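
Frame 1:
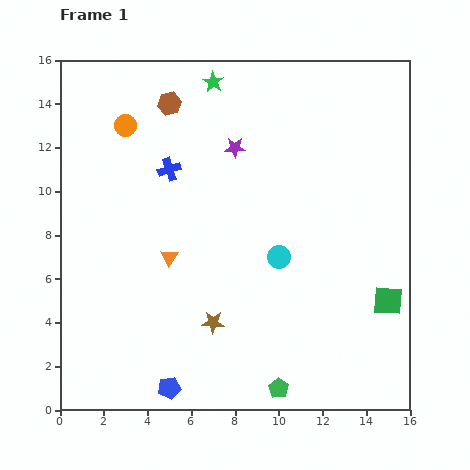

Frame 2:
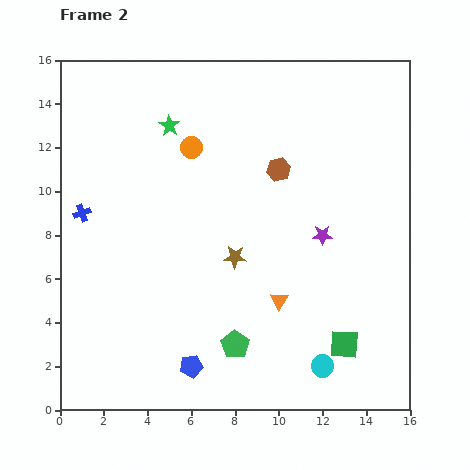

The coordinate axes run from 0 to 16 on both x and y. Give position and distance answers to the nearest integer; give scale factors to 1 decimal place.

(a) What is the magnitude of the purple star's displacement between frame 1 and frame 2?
6

The purple star moved from (8, 12) to (12, 8), a distance of √(4² + 4²) ≈ 6.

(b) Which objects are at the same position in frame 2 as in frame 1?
none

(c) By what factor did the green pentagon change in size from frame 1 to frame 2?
1.4×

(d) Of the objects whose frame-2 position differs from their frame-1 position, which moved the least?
the blue pentagon

(moved 1)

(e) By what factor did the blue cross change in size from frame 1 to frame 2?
0.7×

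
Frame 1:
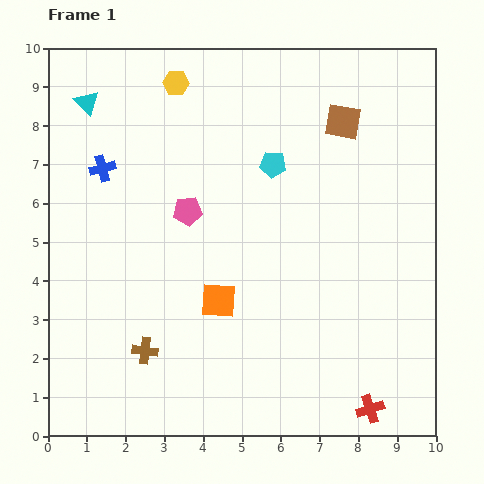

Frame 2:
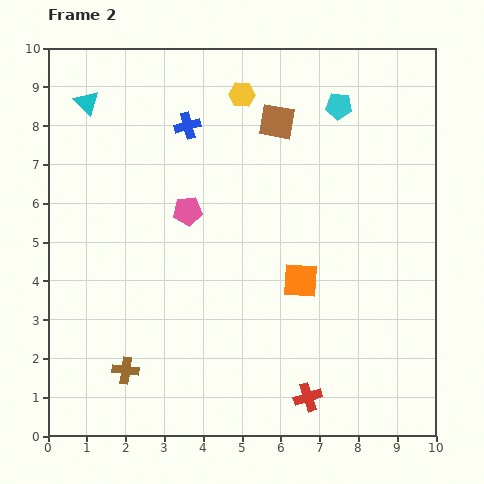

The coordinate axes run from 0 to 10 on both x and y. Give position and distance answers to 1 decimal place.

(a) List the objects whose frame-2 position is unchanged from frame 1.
the cyan triangle, the pink pentagon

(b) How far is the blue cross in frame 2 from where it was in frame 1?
2.5

The blue cross moved from (1.4, 6.9) to (3.6, 8.0), a distance of √(2.2² + 1.1²) ≈ 2.5.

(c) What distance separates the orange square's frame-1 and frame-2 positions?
2.2

The orange square moved from (4.4, 3.5) to (6.5, 4.0), a distance of √(2.1² + 0.5²) ≈ 2.2.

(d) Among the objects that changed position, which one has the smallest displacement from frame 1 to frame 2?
the brown cross

(moved 0.7)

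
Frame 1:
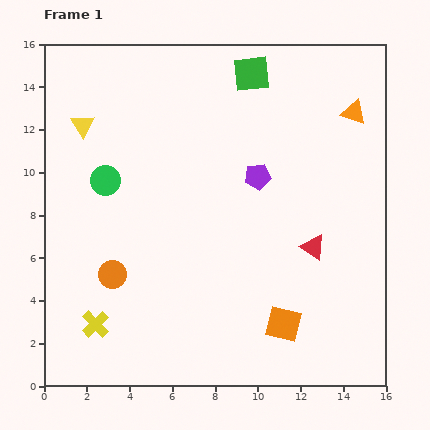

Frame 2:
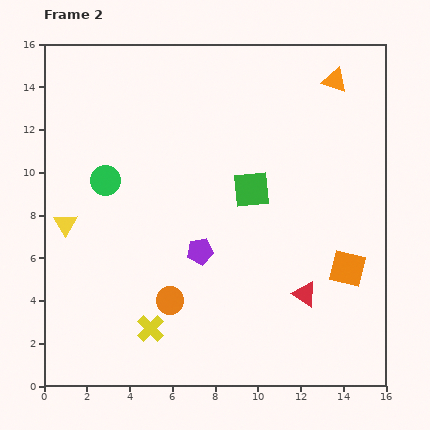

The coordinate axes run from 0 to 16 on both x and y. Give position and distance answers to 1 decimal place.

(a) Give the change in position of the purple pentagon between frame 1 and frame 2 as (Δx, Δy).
(-2.7, -3.5)

The purple pentagon was at (10.0, 9.8) in frame 1 and (7.3, 6.3) in frame 2.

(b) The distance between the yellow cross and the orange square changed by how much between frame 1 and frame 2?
+0.8

Distance in frame 1: 8.8. Distance in frame 2: 9.6.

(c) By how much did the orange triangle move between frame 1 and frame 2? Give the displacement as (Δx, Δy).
(-0.9, 1.5)

The orange triangle was at (14.5, 12.8) in frame 1 and (13.6, 14.3) in frame 2.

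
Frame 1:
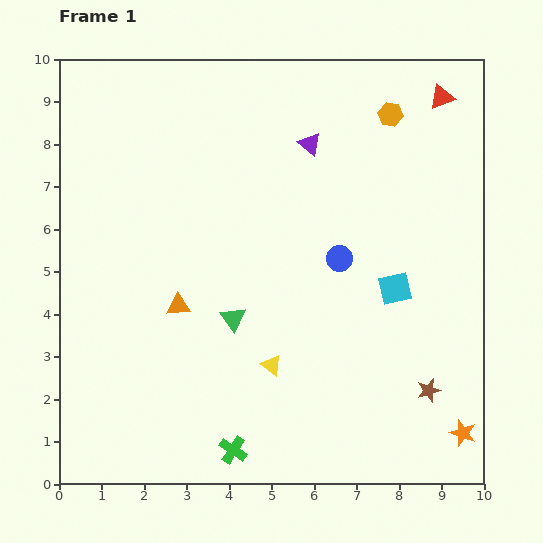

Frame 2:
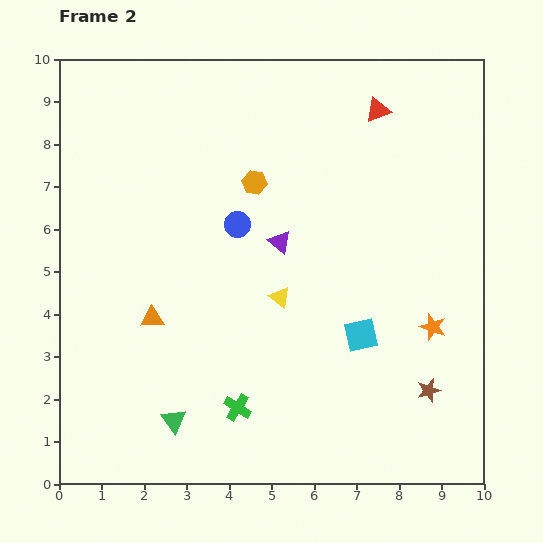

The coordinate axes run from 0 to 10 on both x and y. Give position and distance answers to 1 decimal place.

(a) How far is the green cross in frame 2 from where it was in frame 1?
1.0

The green cross moved from (4.1, 0.8) to (4.2, 1.8), a distance of √(0.1² + 1.0²) ≈ 1.0.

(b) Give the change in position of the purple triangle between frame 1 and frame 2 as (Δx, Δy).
(-0.7, -2.3)

The purple triangle was at (5.9, 8.0) in frame 1 and (5.2, 5.7) in frame 2.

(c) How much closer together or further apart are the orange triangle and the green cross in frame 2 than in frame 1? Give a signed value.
-0.7

Distance in frame 1: 3.6. Distance in frame 2: 2.9.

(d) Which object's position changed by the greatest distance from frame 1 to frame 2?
the orange hexagon

(moved 3.6; next 2.8)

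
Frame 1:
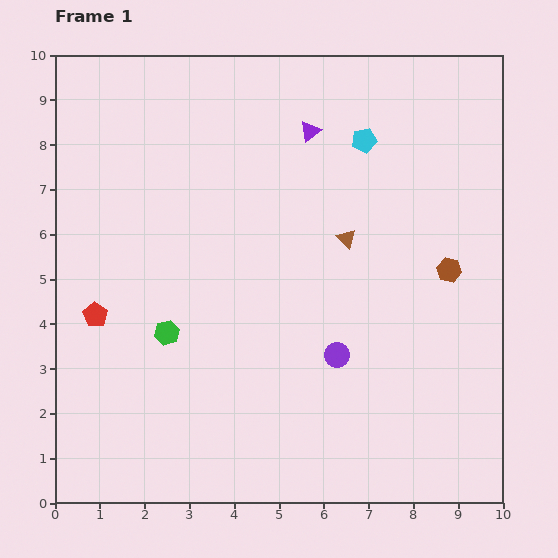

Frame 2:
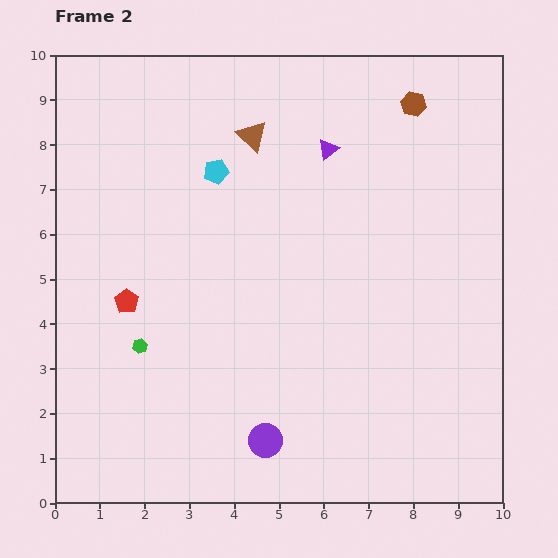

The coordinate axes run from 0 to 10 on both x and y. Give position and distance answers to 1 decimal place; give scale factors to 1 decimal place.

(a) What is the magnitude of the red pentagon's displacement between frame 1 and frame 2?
0.8

The red pentagon moved from (0.9, 4.2) to (1.6, 4.5), a distance of √(0.7² + 0.3²) ≈ 0.8.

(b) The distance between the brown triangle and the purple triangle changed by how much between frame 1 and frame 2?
-0.8

Distance in frame 1: 2.5. Distance in frame 2: 1.7.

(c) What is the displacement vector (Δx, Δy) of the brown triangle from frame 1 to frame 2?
(-2.1, 2.3)

The brown triangle was at (6.5, 5.9) in frame 1 and (4.4, 8.2) in frame 2.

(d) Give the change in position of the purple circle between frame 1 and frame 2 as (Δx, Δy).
(-1.6, -1.9)

The purple circle was at (6.3, 3.3) in frame 1 and (4.7, 1.4) in frame 2.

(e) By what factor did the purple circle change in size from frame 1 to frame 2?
1.4×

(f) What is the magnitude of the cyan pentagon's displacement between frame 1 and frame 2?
3.4

The cyan pentagon moved from (6.9, 8.1) to (3.6, 7.4), a distance of √(3.3² + 0.7²) ≈ 3.4.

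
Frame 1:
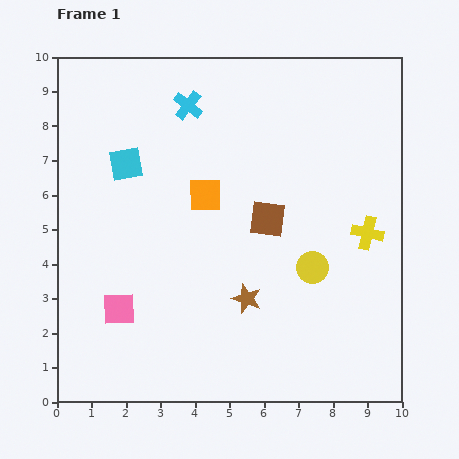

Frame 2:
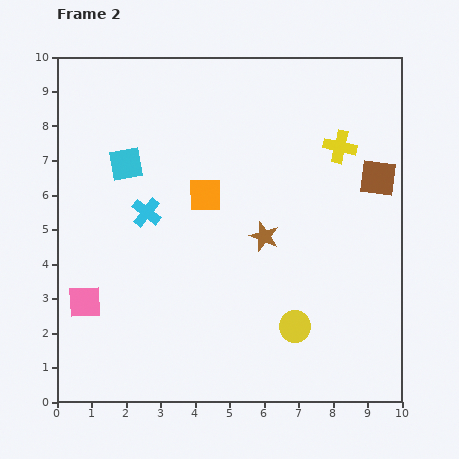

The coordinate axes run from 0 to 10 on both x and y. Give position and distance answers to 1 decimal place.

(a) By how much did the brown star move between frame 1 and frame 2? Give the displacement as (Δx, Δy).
(0.5, 1.8)

The brown star was at (5.5, 3.0) in frame 1 and (6.0, 4.8) in frame 2.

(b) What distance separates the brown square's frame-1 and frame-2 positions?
3.4

The brown square moved from (6.1, 5.3) to (9.3, 6.5), a distance of √(3.2² + 1.2²) ≈ 3.4.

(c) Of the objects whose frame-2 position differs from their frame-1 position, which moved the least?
the pink square

(moved 1.0)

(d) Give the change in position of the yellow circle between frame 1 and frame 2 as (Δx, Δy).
(-0.5, -1.7)

The yellow circle was at (7.4, 3.9) in frame 1 and (6.9, 2.2) in frame 2.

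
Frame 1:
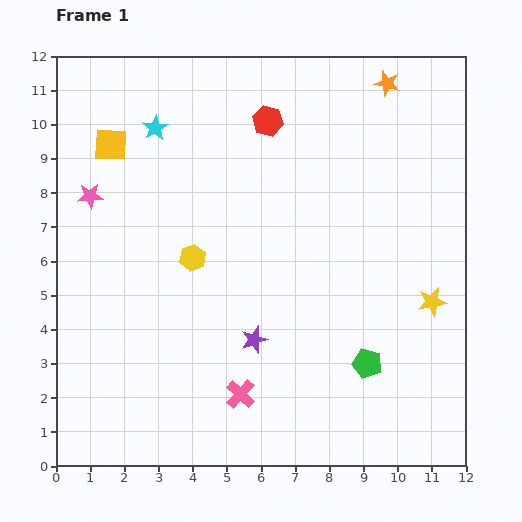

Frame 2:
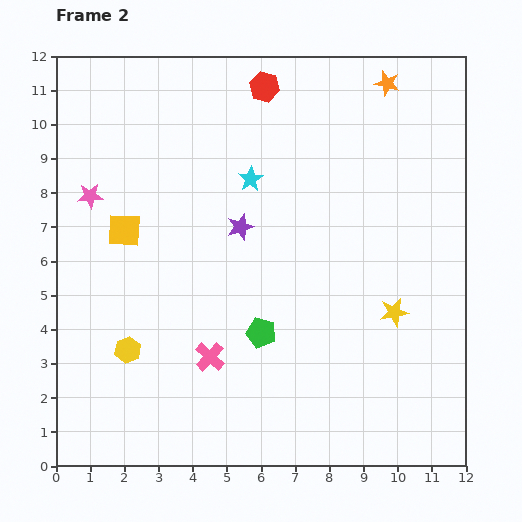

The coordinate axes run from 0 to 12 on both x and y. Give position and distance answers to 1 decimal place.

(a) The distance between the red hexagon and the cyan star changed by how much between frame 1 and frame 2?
-0.6

Distance in frame 1: 3.3. Distance in frame 2: 2.7.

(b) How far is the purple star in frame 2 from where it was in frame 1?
3.3

The purple star moved from (5.8, 3.7) to (5.4, 7.0), a distance of √(0.4² + 3.3²) ≈ 3.3.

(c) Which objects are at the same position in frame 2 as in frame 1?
the orange star, the pink star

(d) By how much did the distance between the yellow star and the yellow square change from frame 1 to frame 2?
-2.2

Distance in frame 1: 10.5. Distance in frame 2: 8.3.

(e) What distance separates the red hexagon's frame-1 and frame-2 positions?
1.0

The red hexagon moved from (6.2, 10.1) to (6.1, 11.1), a distance of √(0.1² + 1.0²) ≈ 1.0.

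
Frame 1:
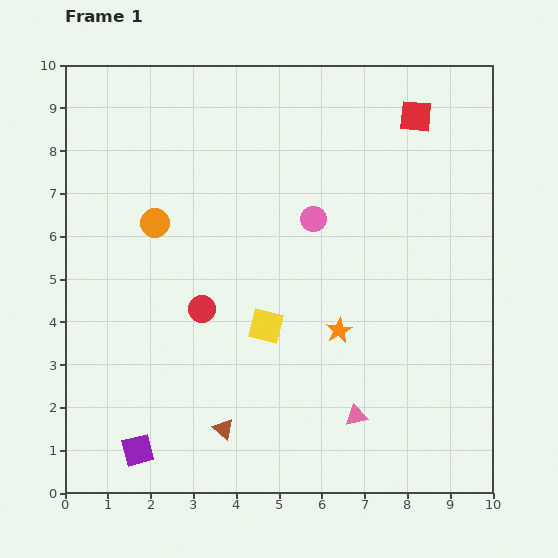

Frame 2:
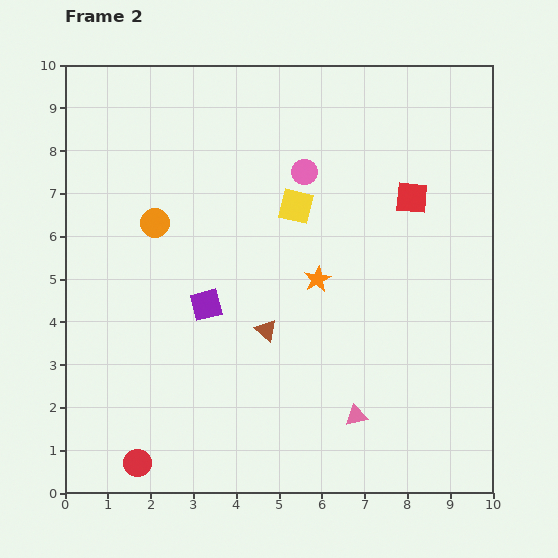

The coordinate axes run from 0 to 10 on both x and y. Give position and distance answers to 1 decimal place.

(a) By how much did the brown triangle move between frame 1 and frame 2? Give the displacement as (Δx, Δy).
(1.0, 2.3)

The brown triangle was at (3.7, 1.5) in frame 1 and (4.7, 3.8) in frame 2.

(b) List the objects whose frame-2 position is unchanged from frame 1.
the pink triangle, the orange circle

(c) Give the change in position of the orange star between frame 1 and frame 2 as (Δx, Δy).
(-0.5, 1.2)

The orange star was at (6.4, 3.8) in frame 1 and (5.9, 5.0) in frame 2.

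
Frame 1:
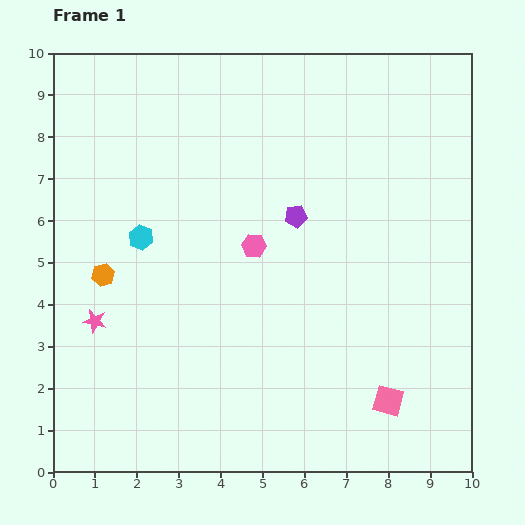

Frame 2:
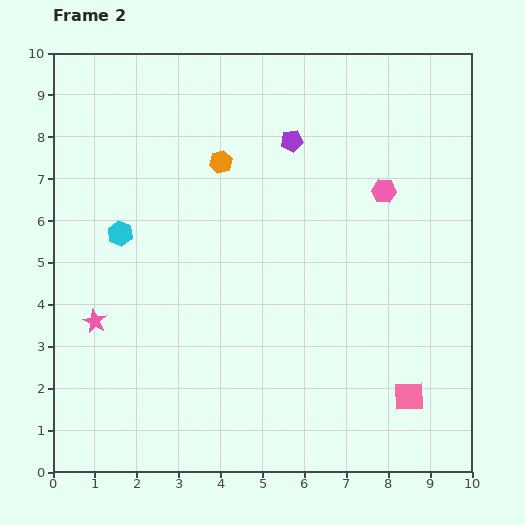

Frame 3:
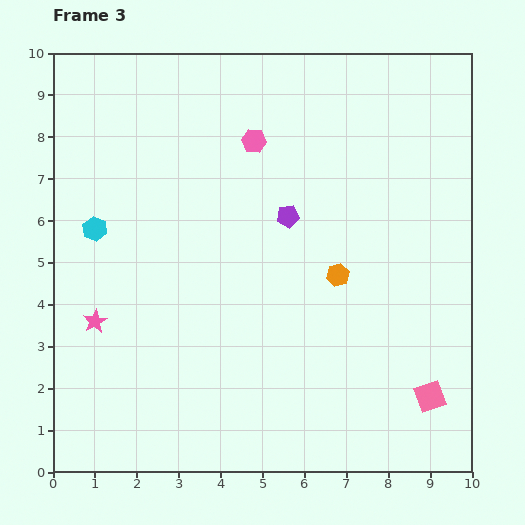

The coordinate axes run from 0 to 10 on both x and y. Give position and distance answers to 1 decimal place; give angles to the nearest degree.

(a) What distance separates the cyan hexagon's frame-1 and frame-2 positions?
0.5

The cyan hexagon moved from (2.1, 5.6) to (1.6, 5.7), a distance of √(0.5² + 0.1²) ≈ 0.5.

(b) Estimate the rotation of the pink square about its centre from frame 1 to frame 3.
34° counter-clockwise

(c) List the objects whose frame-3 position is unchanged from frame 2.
the pink star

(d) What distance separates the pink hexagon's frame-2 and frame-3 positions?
3.3

The pink hexagon moved from (7.9, 6.7) to (4.8, 7.9), a distance of √(3.1² + 1.2²) ≈ 3.3.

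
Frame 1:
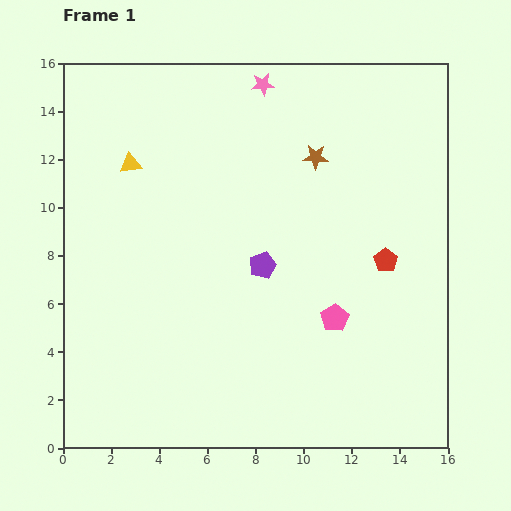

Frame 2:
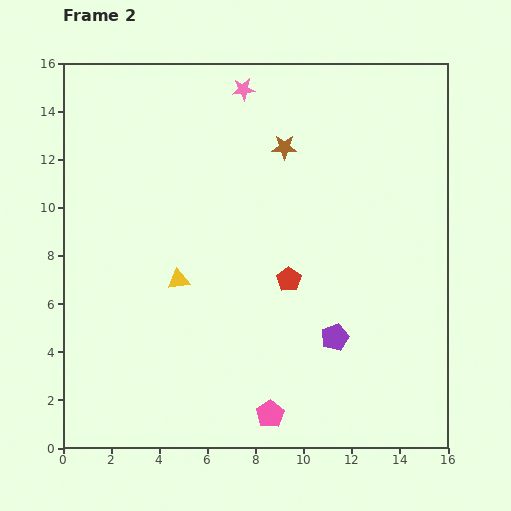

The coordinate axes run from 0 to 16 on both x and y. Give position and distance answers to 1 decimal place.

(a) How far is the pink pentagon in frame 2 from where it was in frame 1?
4.8

The pink pentagon moved from (11.3, 5.4) to (8.6, 1.4), a distance of √(2.7² + 4.0²) ≈ 4.8.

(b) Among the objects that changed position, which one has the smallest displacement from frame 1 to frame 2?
the pink star

(moved 0.8)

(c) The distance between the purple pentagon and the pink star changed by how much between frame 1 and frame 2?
+3.5

Distance in frame 1: 7.5. Distance in frame 2: 11.0.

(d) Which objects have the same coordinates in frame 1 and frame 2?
none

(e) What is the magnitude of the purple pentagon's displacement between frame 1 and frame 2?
4.2

The purple pentagon moved from (8.3, 7.6) to (11.3, 4.6), a distance of √(3.0² + 3.0²) ≈ 4.2.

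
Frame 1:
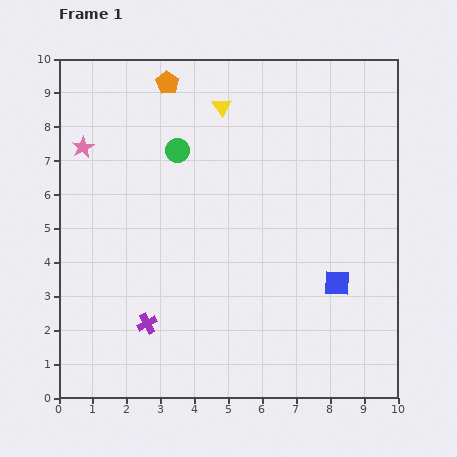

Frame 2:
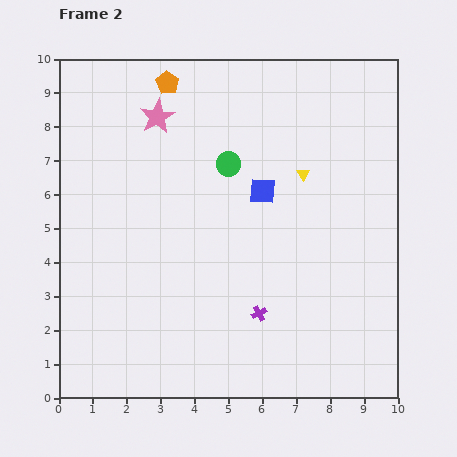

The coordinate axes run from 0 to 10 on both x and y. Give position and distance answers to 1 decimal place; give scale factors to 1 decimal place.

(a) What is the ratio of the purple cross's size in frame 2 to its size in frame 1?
0.7×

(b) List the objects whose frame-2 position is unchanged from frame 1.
the orange pentagon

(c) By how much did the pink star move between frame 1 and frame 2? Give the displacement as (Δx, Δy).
(2.2, 0.9)

The pink star was at (0.7, 7.4) in frame 1 and (2.9, 8.3) in frame 2.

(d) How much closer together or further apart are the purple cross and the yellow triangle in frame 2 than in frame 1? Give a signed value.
-2.5

Distance in frame 1: 6.8. Distance in frame 2: 4.3.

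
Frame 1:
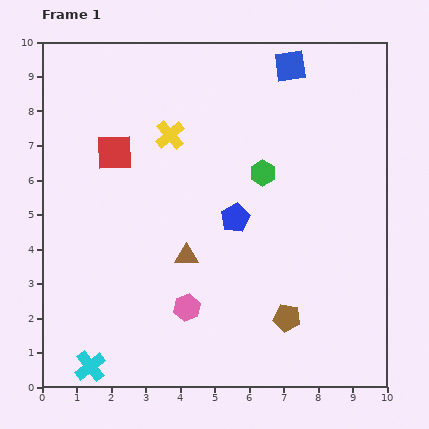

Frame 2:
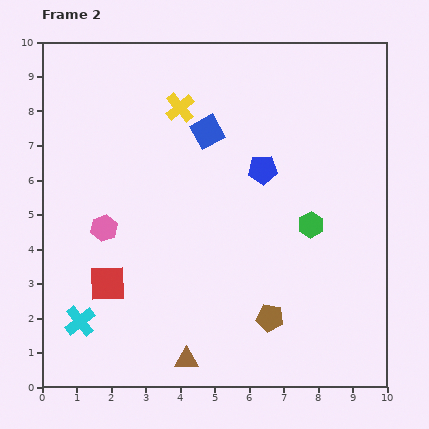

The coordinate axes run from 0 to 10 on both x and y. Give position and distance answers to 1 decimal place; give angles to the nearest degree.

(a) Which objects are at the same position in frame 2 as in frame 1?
none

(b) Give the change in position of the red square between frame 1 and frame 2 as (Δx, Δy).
(-0.2, -3.8)

The red square was at (2.1, 6.8) in frame 1 and (1.9, 3.0) in frame 2.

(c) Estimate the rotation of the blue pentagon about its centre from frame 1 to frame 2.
25° clockwise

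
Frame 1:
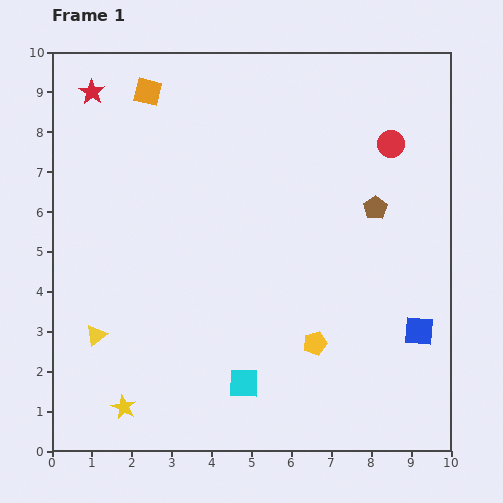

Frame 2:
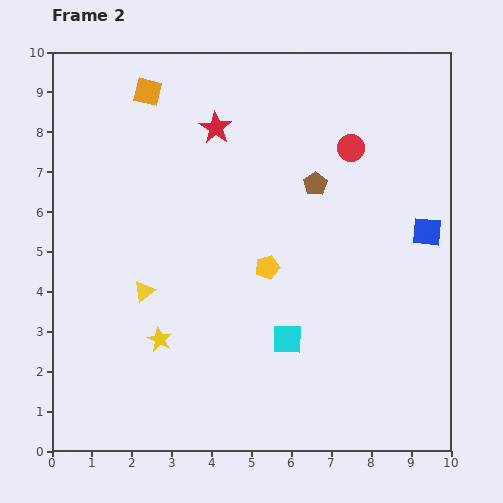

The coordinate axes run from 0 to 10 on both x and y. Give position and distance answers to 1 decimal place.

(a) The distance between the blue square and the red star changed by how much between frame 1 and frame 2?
-4.3

Distance in frame 1: 10.2. Distance in frame 2: 5.9.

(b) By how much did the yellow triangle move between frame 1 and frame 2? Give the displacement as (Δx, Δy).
(1.2, 1.1)

The yellow triangle was at (1.1, 2.9) in frame 1 and (2.3, 4.0) in frame 2.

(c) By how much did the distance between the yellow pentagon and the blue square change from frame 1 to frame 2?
+1.5

Distance in frame 1: 2.6. Distance in frame 2: 4.1.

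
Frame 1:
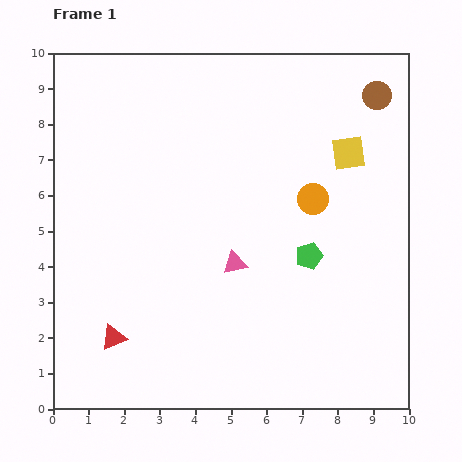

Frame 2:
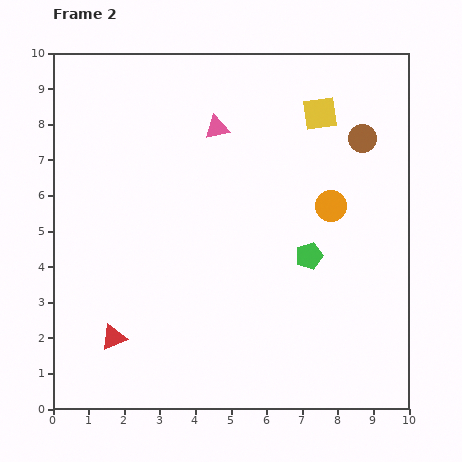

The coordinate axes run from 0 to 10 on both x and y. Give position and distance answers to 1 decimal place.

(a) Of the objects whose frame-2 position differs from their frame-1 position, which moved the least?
the orange circle

(moved 0.5)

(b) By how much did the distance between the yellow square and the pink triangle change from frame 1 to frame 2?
-1.6

Distance in frame 1: 4.5. Distance in frame 2: 2.9.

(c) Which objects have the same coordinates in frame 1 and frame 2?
the green pentagon, the red triangle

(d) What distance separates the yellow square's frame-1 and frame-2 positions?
1.4

The yellow square moved from (8.3, 7.2) to (7.5, 8.3), a distance of √(0.8² + 1.1²) ≈ 1.4.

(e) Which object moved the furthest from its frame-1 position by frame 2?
the pink triangle

(moved 3.8; next 1.4)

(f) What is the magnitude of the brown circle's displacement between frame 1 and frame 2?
1.3

The brown circle moved from (9.1, 8.8) to (8.7, 7.6), a distance of √(0.4² + 1.2²) ≈ 1.3.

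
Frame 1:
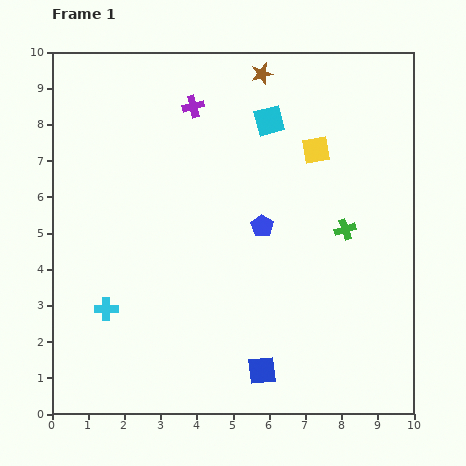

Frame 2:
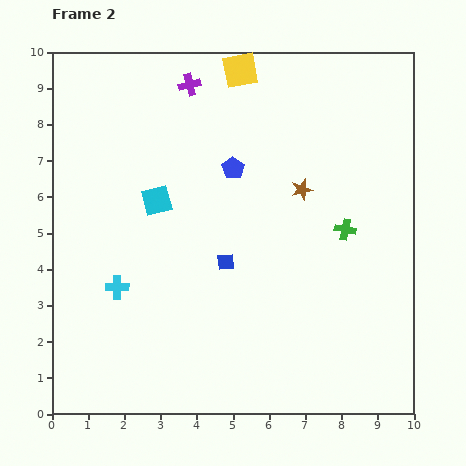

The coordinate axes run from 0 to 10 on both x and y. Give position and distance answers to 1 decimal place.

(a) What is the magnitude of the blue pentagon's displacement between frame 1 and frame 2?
1.8

The blue pentagon moved from (5.8, 5.2) to (5.0, 6.8), a distance of √(0.8² + 1.6²) ≈ 1.8.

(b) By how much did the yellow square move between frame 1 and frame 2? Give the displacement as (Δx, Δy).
(-2.1, 2.2)

The yellow square was at (7.3, 7.3) in frame 1 and (5.2, 9.5) in frame 2.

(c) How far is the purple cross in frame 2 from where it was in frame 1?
0.6

The purple cross moved from (3.9, 8.5) to (3.8, 9.1), a distance of √(0.1² + 0.6²) ≈ 0.6.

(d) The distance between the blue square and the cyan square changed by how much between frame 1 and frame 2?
-4.4

Distance in frame 1: 6.9. Distance in frame 2: 2.5.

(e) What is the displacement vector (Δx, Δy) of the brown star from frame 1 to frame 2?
(1.1, -3.2)

The brown star was at (5.8, 9.4) in frame 1 and (6.9, 6.2) in frame 2.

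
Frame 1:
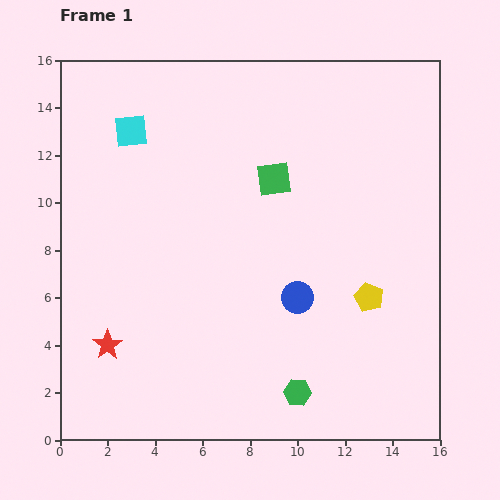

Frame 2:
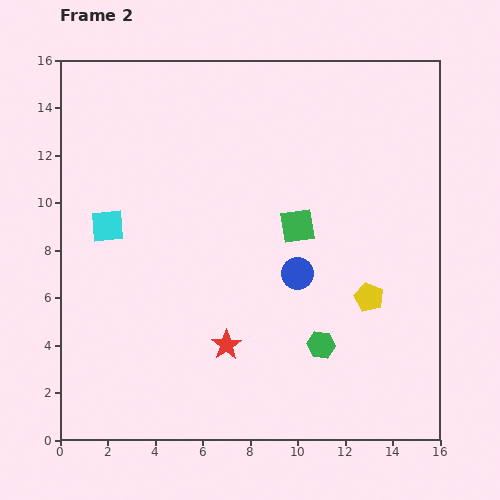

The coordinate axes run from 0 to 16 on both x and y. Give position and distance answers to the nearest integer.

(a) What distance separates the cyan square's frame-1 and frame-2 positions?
4

The cyan square moved from (3, 13) to (2, 9), a distance of √(1² + 4²) ≈ 4.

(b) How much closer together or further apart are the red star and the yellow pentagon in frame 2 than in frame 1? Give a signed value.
-5

Distance in frame 1: 11. Distance in frame 2: 6.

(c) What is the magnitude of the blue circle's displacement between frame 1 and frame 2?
1

The blue circle moved from (10, 6) to (10, 7), a distance of √(0² + 1²) ≈ 1.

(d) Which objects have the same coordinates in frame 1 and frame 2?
the yellow pentagon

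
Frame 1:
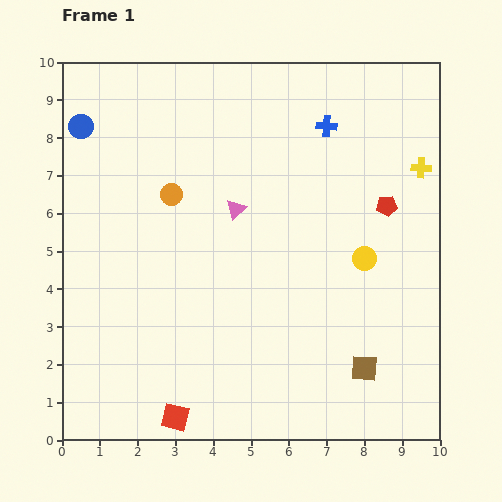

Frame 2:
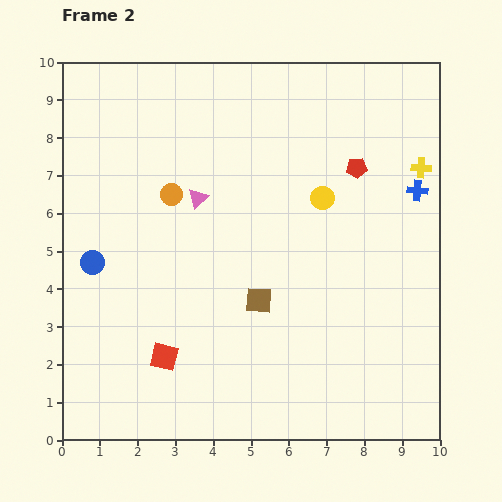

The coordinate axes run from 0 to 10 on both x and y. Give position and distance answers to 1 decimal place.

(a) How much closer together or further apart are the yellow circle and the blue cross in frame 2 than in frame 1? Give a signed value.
-1.1

Distance in frame 1: 3.6. Distance in frame 2: 2.5.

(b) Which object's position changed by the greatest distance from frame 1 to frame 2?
the blue circle

(moved 3.6; next 3.3)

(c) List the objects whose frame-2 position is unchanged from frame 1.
the yellow cross, the orange circle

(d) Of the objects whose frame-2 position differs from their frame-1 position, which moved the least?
the pink triangle

(moved 1.0)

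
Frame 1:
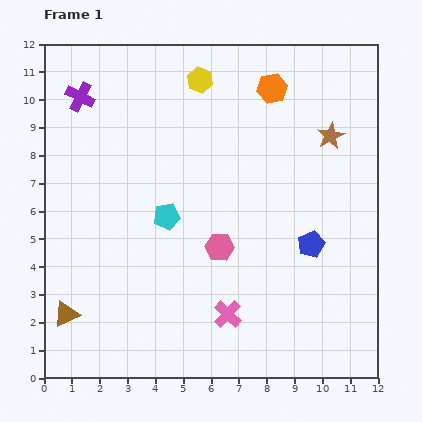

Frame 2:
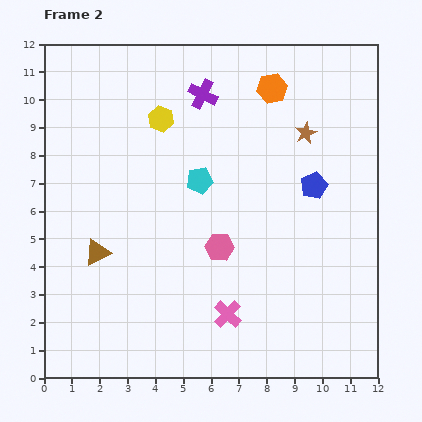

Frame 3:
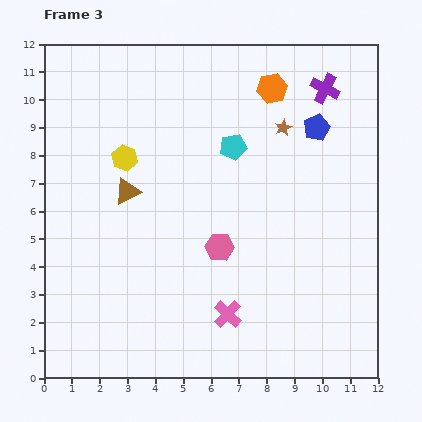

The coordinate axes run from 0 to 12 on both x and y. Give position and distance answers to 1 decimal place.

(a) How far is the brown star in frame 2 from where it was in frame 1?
0.9

The brown star moved from (10.3, 8.7) to (9.4, 8.8), a distance of √(0.9² + 0.1²) ≈ 0.9.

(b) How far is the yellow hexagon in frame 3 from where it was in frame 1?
3.9

The yellow hexagon moved from (5.6, 10.7) to (2.9, 7.9), a distance of √(2.7² + 2.8²) ≈ 3.9.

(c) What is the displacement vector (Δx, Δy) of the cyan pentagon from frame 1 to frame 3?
(2.4, 2.5)

The cyan pentagon was at (4.4, 5.8) in frame 1 and (6.8, 8.3) in frame 3.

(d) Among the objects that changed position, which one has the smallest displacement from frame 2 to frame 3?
the brown star

(moved 0.8)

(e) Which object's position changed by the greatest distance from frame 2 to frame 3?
the purple cross

(moved 4.4; next 2.5)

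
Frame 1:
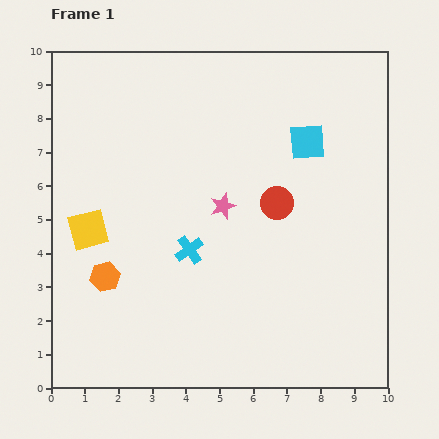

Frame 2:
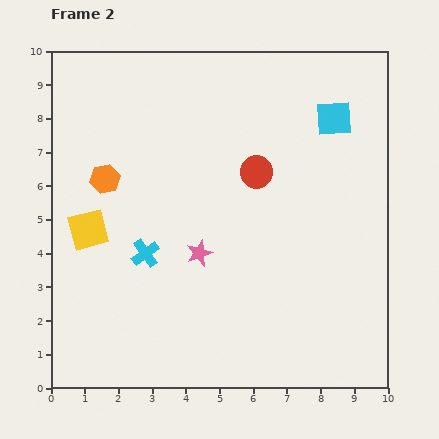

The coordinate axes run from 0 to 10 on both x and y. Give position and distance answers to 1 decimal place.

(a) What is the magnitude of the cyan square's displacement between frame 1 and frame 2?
1.1

The cyan square moved from (7.6, 7.3) to (8.4, 8.0), a distance of √(0.8² + 0.7²) ≈ 1.1.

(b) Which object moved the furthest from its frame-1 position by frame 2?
the orange hexagon

(moved 2.9; next 1.6)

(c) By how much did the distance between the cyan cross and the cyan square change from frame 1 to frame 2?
+2.2

Distance in frame 1: 4.7. Distance in frame 2: 6.9.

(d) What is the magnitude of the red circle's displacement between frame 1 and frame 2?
1.1

The red circle moved from (6.7, 5.5) to (6.1, 6.4), a distance of √(0.6² + 0.9²) ≈ 1.1.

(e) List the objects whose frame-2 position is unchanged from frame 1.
the yellow square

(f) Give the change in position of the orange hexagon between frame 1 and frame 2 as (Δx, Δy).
(0.0, 2.9)

The orange hexagon was at (1.6, 3.3) in frame 1 and (1.6, 6.2) in frame 2.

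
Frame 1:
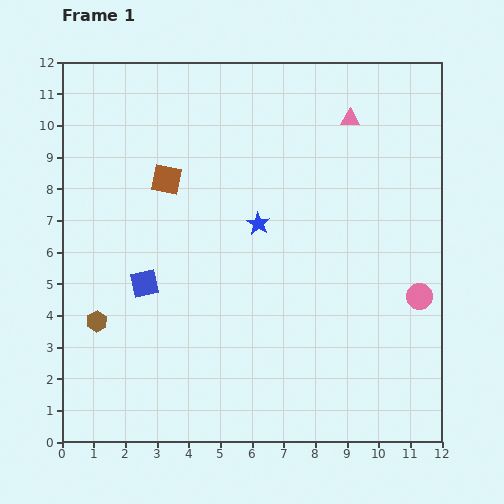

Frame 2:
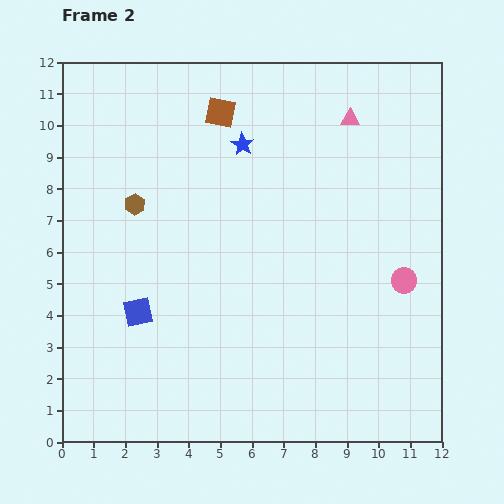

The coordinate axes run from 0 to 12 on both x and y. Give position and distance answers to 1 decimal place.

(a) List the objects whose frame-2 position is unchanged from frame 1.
the pink triangle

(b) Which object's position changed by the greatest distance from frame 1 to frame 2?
the brown hexagon

(moved 3.9; next 2.7)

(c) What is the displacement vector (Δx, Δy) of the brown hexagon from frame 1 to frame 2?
(1.2, 3.7)

The brown hexagon was at (1.1, 3.8) in frame 1 and (2.3, 7.5) in frame 2.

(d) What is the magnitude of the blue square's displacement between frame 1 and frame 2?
0.9

The blue square moved from (2.6, 5.0) to (2.4, 4.1), a distance of √(0.2² + 0.9²) ≈ 0.9.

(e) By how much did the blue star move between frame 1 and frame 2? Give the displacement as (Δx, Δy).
(-0.5, 2.5)

The blue star was at (6.2, 6.9) in frame 1 and (5.7, 9.4) in frame 2.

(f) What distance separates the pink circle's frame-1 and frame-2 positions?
0.7

The pink circle moved from (11.3, 4.6) to (10.8, 5.1), a distance of √(0.5² + 0.5²) ≈ 0.7.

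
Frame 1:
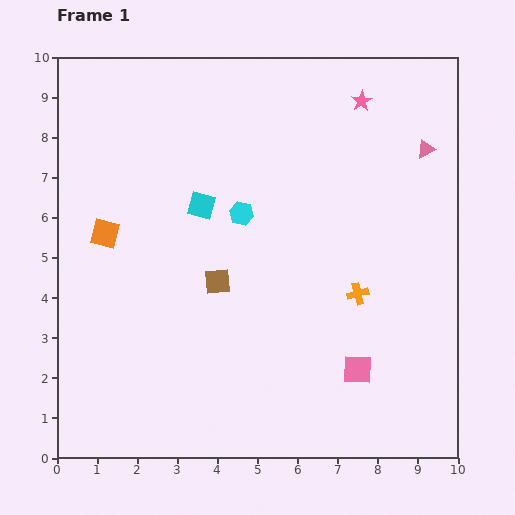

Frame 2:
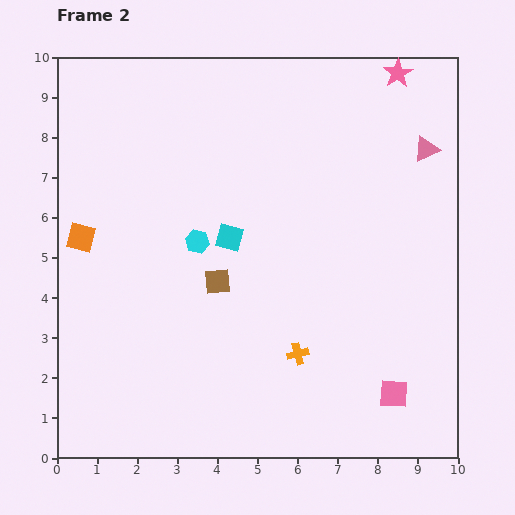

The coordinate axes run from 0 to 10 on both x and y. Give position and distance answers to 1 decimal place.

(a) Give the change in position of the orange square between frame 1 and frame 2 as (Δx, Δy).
(-0.6, -0.1)

The orange square was at (1.2, 5.6) in frame 1 and (0.6, 5.5) in frame 2.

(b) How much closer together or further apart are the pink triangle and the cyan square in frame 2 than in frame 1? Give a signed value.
-0.4

Distance in frame 1: 5.8. Distance in frame 2: 5.4.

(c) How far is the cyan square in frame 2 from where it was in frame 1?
1.1

The cyan square moved from (3.6, 6.3) to (4.3, 5.5), a distance of √(0.7² + 0.8²) ≈ 1.1.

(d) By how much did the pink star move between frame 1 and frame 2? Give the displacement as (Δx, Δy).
(0.9, 0.7)

The pink star was at (7.6, 8.9) in frame 1 and (8.5, 9.6) in frame 2.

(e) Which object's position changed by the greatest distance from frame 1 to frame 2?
the orange cross

(moved 2.1; next 1.3)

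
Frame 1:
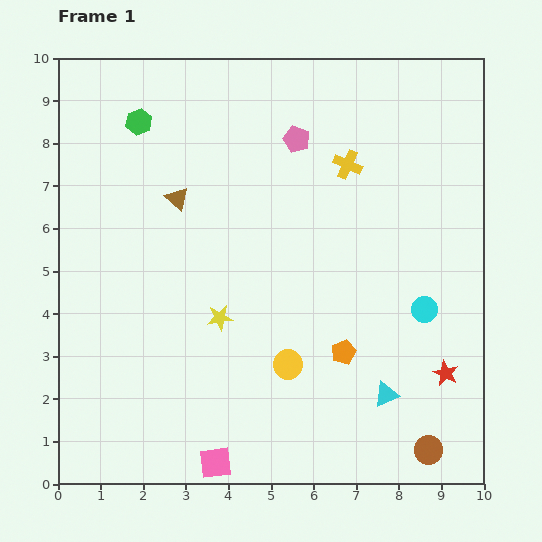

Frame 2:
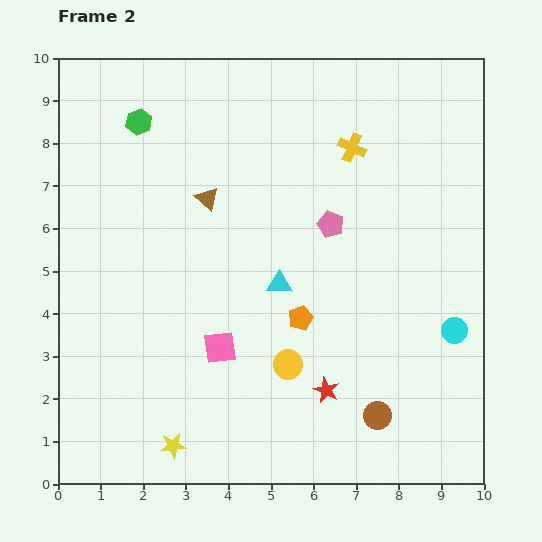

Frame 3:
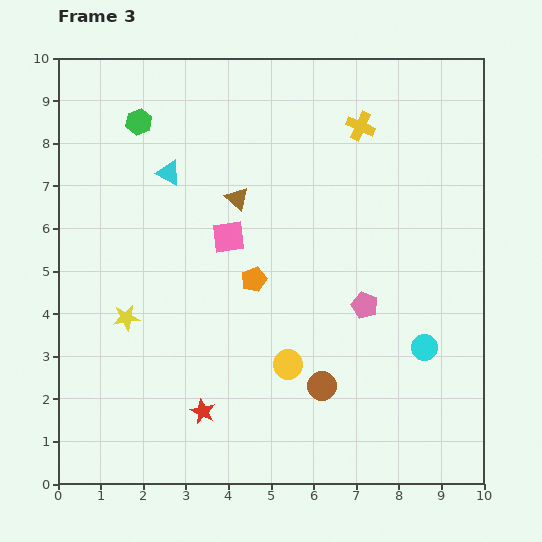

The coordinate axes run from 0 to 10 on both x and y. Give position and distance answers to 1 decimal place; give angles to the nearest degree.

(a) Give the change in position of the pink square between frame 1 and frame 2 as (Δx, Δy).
(0.1, 2.7)

The pink square was at (3.7, 0.5) in frame 1 and (3.8, 3.2) in frame 2.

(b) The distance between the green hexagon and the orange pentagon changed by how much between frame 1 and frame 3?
-2.6

Distance in frame 1: 7.2. Distance in frame 3: 4.6.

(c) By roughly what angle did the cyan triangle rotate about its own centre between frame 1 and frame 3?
49° clockwise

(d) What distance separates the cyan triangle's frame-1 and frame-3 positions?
7.3

The cyan triangle moved from (7.7, 2.1) to (2.6, 7.3), a distance of √(5.1² + 5.2²) ≈ 7.3.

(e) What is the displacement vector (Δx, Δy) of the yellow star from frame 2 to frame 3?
(-1.1, 3.0)

The yellow star was at (2.7, 0.9) in frame 2 and (1.6, 3.9) in frame 3.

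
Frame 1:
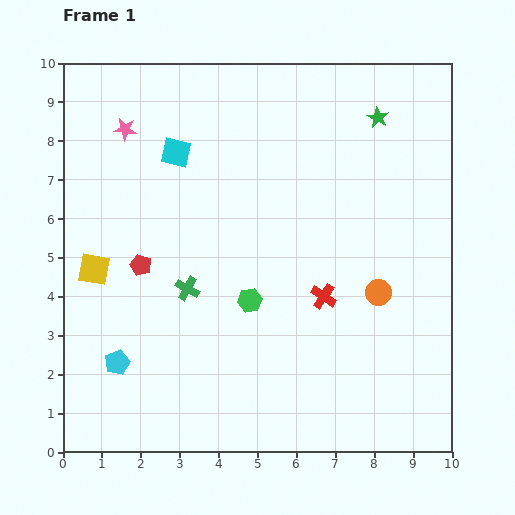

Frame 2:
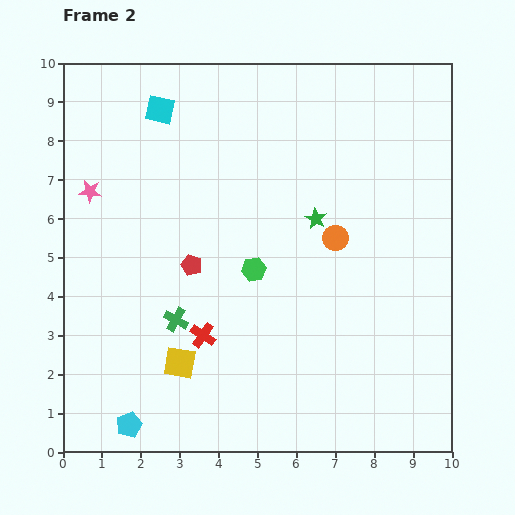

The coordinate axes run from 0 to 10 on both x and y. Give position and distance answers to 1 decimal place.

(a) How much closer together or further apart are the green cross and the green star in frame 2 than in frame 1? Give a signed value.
-2.2

Distance in frame 1: 6.6. Distance in frame 2: 4.4.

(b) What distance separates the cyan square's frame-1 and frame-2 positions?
1.2

The cyan square moved from (2.9, 7.7) to (2.5, 8.8), a distance of √(0.4² + 1.1²) ≈ 1.2.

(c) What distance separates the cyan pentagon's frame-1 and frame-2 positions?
1.6

The cyan pentagon moved from (1.4, 2.3) to (1.7, 0.7), a distance of √(0.3² + 1.6²) ≈ 1.6.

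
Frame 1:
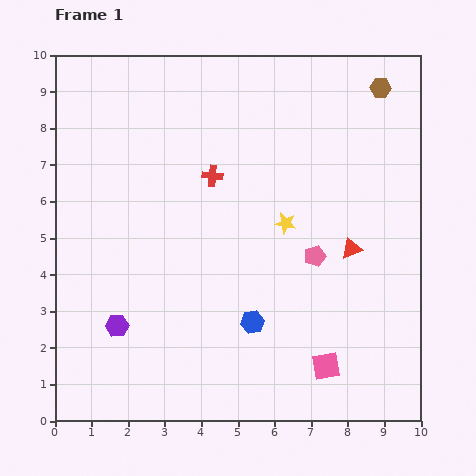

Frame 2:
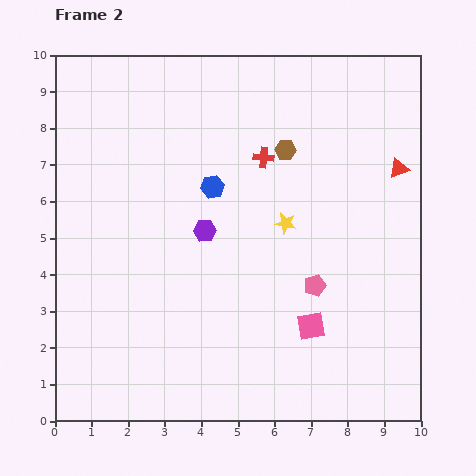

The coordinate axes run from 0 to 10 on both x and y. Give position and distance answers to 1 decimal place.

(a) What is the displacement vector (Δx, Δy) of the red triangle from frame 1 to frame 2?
(1.3, 2.2)

The red triangle was at (8.1, 4.7) in frame 1 and (9.4, 6.9) in frame 2.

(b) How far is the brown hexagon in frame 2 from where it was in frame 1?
3.1

The brown hexagon moved from (8.9, 9.1) to (6.3, 7.4), a distance of √(2.6² + 1.7²) ≈ 3.1.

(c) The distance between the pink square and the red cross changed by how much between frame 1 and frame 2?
-1.3

Distance in frame 1: 6.1. Distance in frame 2: 4.8.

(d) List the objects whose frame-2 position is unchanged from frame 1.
the yellow star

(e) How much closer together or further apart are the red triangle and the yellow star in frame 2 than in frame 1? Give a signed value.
+1.5

Distance in frame 1: 1.9. Distance in frame 2: 3.4.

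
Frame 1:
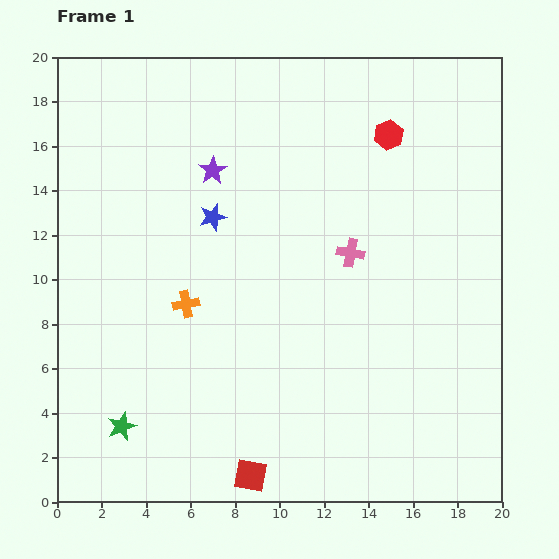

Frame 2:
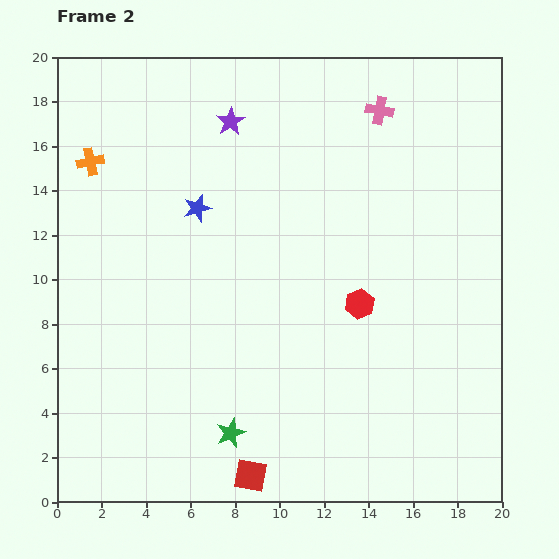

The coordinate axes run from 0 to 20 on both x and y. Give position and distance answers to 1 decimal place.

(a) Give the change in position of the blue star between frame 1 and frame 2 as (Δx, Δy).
(-0.7, 0.4)

The blue star was at (7.0, 12.8) in frame 1 and (6.3, 13.2) in frame 2.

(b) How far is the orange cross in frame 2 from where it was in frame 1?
7.7

The orange cross moved from (5.8, 8.9) to (1.5, 15.3), a distance of √(4.3² + 6.4²) ≈ 7.7.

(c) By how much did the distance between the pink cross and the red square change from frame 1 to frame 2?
+6.4

Distance in frame 1: 11.0. Distance in frame 2: 17.4.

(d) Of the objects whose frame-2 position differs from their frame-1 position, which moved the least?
the blue star

(moved 0.8)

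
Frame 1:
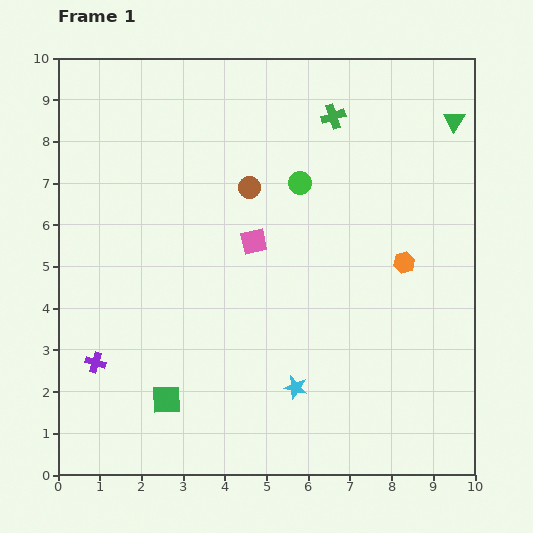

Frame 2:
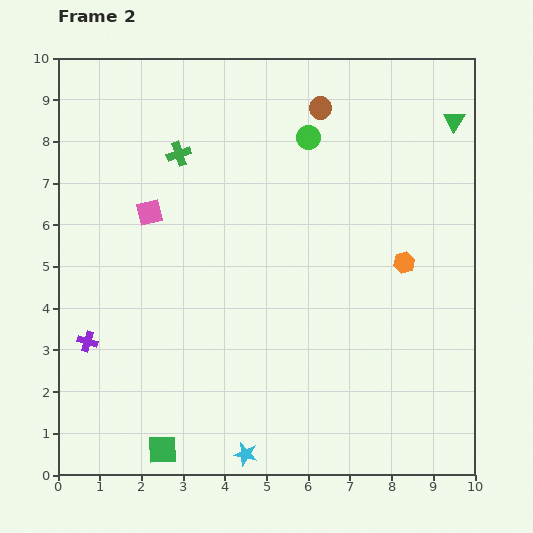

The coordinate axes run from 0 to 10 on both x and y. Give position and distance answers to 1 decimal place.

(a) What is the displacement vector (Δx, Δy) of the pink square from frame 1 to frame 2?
(-2.5, 0.7)

The pink square was at (4.7, 5.6) in frame 1 and (2.2, 6.3) in frame 2.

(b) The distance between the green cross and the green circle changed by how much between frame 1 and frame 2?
+1.3

Distance in frame 1: 1.8. Distance in frame 2: 3.1.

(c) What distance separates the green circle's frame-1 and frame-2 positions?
1.1

The green circle moved from (5.8, 7.0) to (6.0, 8.1), a distance of √(0.2² + 1.1²) ≈ 1.1.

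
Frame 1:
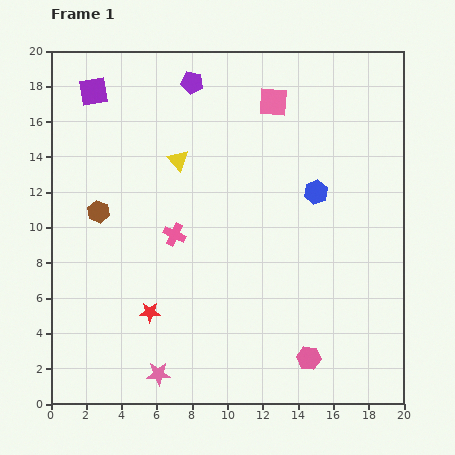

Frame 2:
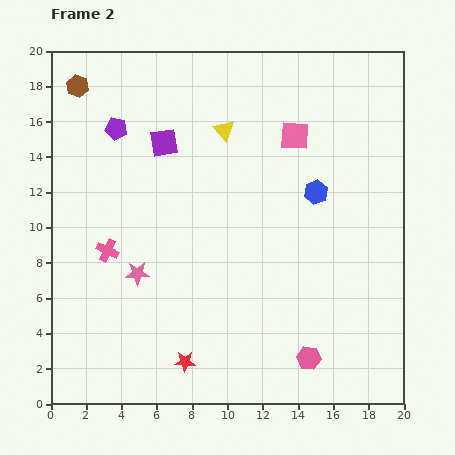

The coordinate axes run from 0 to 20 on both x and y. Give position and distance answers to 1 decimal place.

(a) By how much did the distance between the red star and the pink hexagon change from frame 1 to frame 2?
-2.4

Distance in frame 1: 9.4. Distance in frame 2: 7.0.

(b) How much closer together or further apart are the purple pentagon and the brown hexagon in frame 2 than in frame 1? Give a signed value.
-5.7

Distance in frame 1: 9.0. Distance in frame 2: 3.3.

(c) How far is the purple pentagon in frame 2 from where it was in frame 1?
5.0

The purple pentagon moved from (8.0, 18.2) to (3.7, 15.6), a distance of √(4.3² + 2.6²) ≈ 5.0.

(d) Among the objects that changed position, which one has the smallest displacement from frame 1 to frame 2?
the pink square

(moved 2.2)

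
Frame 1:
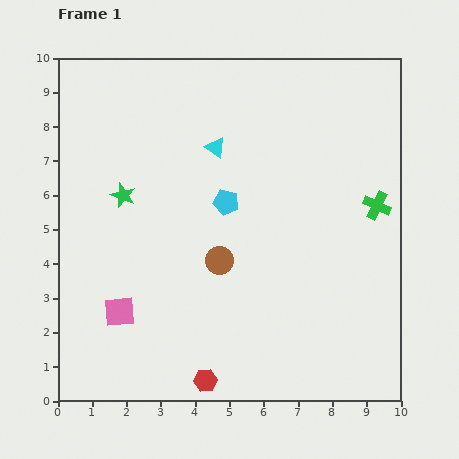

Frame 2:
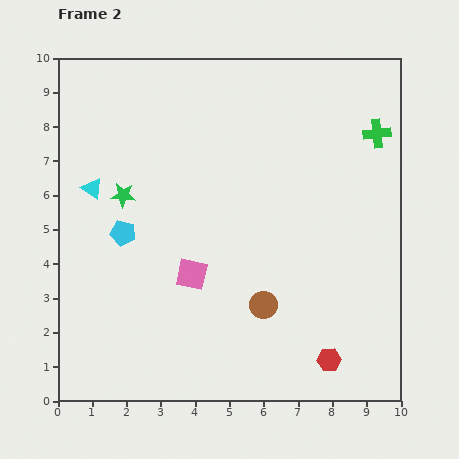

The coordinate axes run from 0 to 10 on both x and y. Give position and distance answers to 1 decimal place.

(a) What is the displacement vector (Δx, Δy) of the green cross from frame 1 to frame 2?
(0.0, 2.1)

The green cross was at (9.3, 5.7) in frame 1 and (9.3, 7.8) in frame 2.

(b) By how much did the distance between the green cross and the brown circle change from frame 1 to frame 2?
+1.1

Distance in frame 1: 4.9. Distance in frame 2: 6.0.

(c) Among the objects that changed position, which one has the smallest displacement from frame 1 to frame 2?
the brown circle

(moved 1.8)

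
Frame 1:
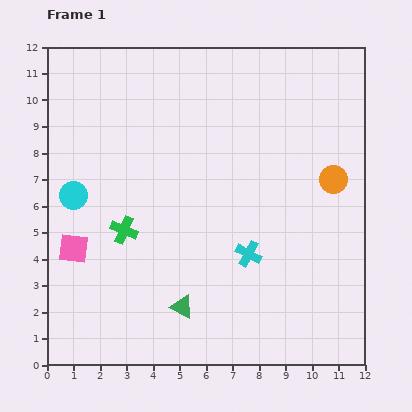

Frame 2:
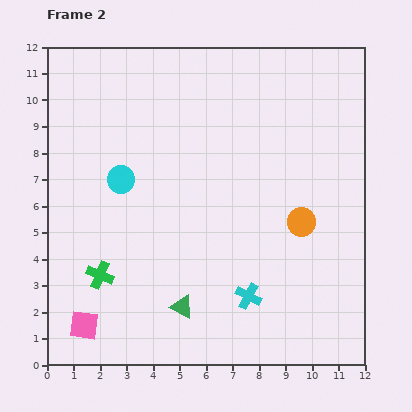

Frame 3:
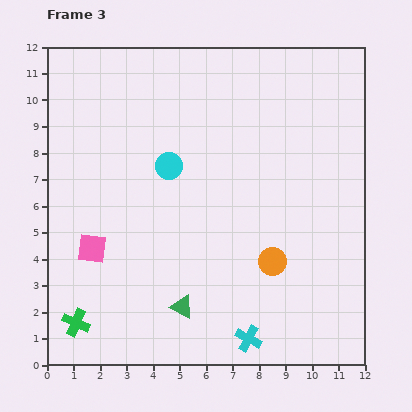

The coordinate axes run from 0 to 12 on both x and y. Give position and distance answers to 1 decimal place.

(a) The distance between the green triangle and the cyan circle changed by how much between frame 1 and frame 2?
-0.6

Distance in frame 1: 5.9. Distance in frame 2: 5.3.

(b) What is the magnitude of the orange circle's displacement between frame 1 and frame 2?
2.0

The orange circle moved from (10.8, 7.0) to (9.6, 5.4), a distance of √(1.2² + 1.6²) ≈ 2.0.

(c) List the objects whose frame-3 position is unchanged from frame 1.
the green triangle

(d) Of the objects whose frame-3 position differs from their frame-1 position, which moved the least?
the pink square

(moved 0.7)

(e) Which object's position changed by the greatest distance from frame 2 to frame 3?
the pink square

(moved 2.9; next 2.0)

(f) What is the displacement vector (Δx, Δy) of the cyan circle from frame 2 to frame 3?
(1.8, 0.5)

The cyan circle was at (2.8, 7.0) in frame 2 and (4.6, 7.5) in frame 3.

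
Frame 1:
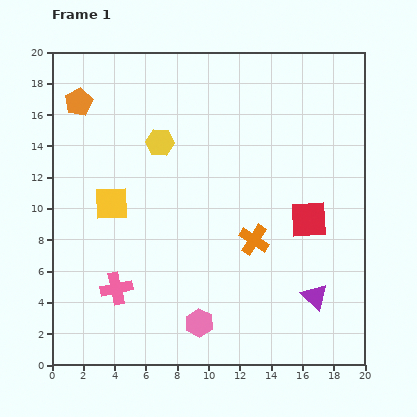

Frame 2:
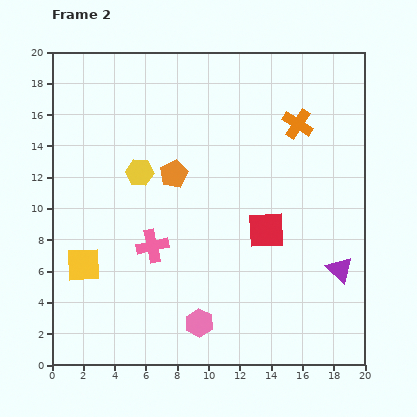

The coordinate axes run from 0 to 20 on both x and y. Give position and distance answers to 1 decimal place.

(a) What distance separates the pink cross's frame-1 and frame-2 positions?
3.5

The pink cross moved from (4.1, 4.9) to (6.4, 7.6), a distance of √(2.3² + 2.7²) ≈ 3.5.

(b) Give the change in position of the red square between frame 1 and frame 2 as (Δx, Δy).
(-2.7, -0.7)

The red square was at (16.4, 9.3) in frame 1 and (13.7, 8.6) in frame 2.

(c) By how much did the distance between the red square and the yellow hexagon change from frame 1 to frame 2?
-1.8

Distance in frame 1: 10.7. Distance in frame 2: 8.9.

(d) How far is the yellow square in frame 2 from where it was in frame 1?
4.3

The yellow square moved from (3.8, 10.3) to (2.0, 6.4), a distance of √(1.8² + 3.9²) ≈ 4.3.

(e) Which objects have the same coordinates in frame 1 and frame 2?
the pink hexagon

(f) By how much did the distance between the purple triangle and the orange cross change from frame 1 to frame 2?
+4.4

Distance in frame 1: 5.3. Distance in frame 2: 9.7.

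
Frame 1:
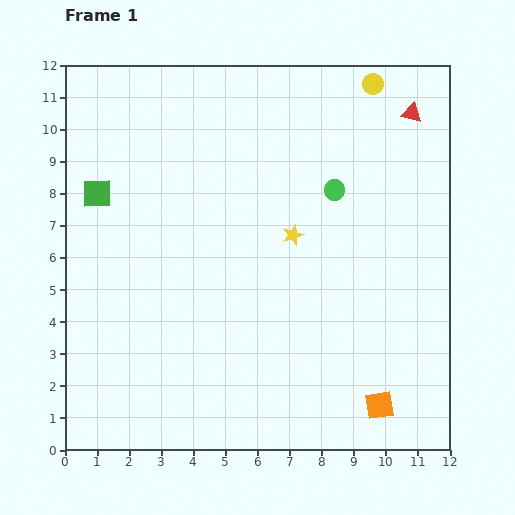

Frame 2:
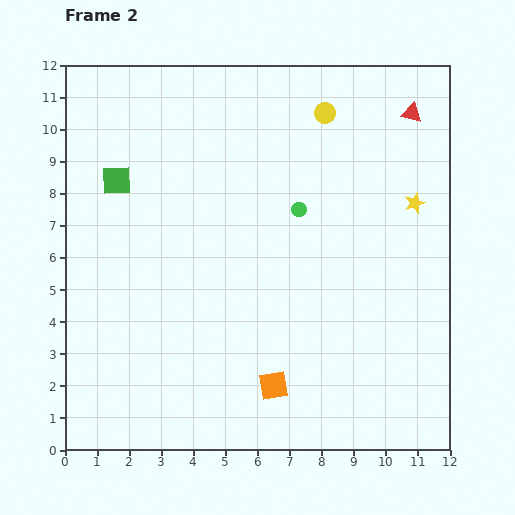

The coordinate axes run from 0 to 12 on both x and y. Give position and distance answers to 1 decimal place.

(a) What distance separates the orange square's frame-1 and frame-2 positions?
3.4

The orange square moved from (9.8, 1.4) to (6.5, 2.0), a distance of √(3.3² + 0.6²) ≈ 3.4.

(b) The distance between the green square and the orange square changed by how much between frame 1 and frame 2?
-2.9

Distance in frame 1: 11.0. Distance in frame 2: 8.1.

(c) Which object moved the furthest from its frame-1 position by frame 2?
the yellow star

(moved 3.9; next 3.4)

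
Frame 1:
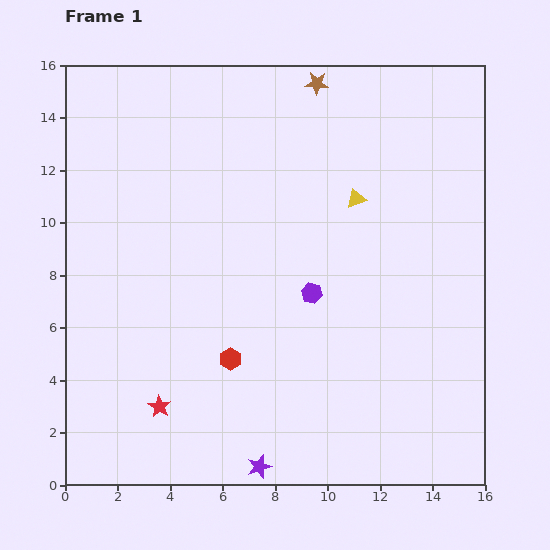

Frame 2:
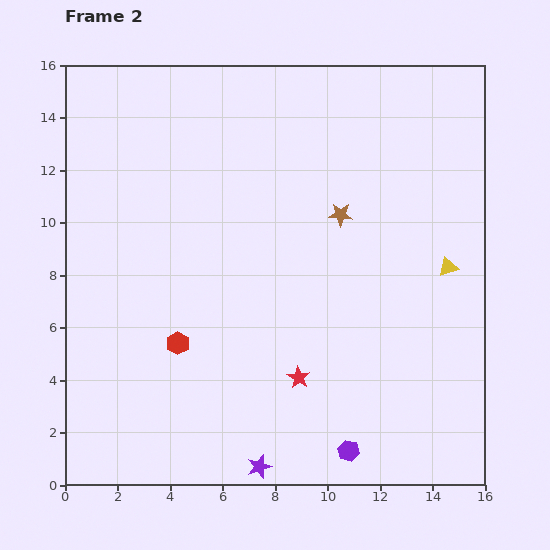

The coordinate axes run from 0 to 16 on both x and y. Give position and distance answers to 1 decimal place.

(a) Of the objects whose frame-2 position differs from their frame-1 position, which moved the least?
the red hexagon

(moved 2.1)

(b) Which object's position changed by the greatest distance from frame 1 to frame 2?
the purple hexagon

(moved 6.2; next 5.4)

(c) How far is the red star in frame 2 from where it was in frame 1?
5.4

The red star moved from (3.6, 3.0) to (8.9, 4.1), a distance of √(5.3² + 1.1²) ≈ 5.4.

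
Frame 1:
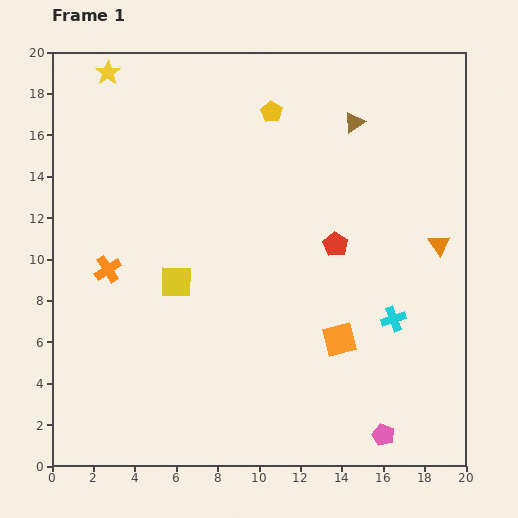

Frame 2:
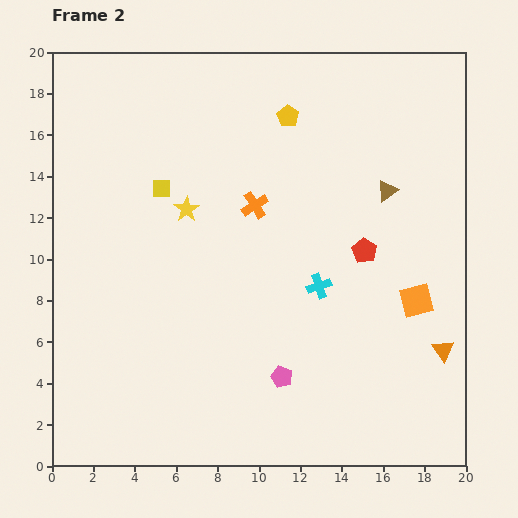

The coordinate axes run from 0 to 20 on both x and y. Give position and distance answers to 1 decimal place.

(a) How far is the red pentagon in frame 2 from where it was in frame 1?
1.4

The red pentagon moved from (13.7, 10.7) to (15.1, 10.4), a distance of √(1.4² + 0.3²) ≈ 1.4.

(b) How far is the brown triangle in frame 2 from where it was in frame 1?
3.7

The brown triangle moved from (14.6, 16.6) to (16.2, 13.3), a distance of √(1.6² + 3.3²) ≈ 3.7.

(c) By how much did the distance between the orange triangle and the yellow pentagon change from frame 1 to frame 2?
+3.3

Distance in frame 1: 10.3. Distance in frame 2: 13.6.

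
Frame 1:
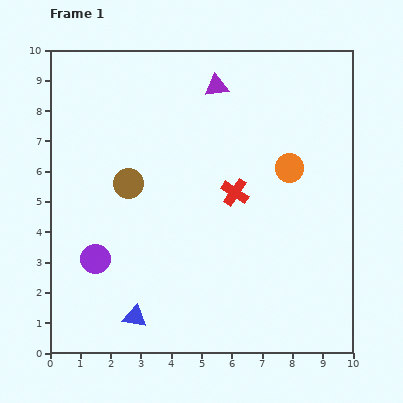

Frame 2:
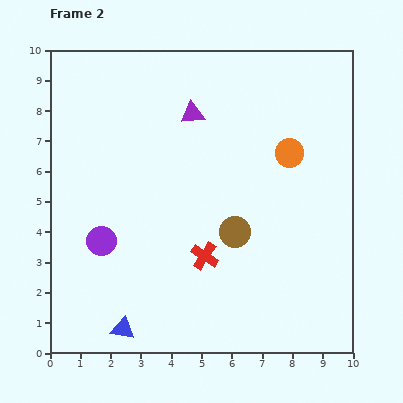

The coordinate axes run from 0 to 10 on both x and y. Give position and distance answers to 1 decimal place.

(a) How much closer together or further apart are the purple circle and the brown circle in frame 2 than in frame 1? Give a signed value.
+1.7

Distance in frame 1: 2.7. Distance in frame 2: 4.4.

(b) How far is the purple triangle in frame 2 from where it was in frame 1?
1.2

The purple triangle moved from (5.5, 8.8) to (4.7, 7.9), a distance of √(0.8² + 0.9²) ≈ 1.2.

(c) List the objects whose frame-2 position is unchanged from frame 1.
none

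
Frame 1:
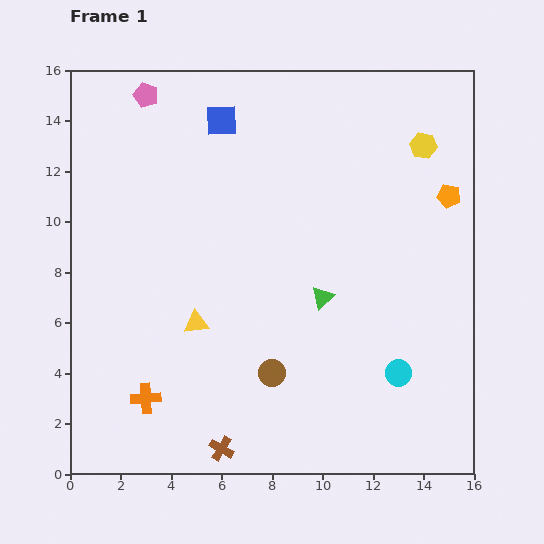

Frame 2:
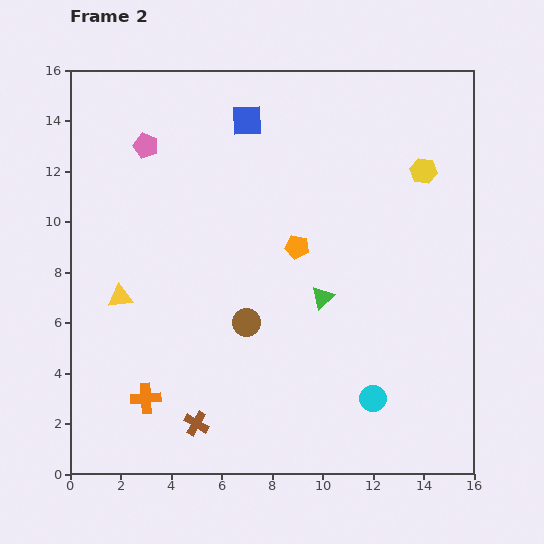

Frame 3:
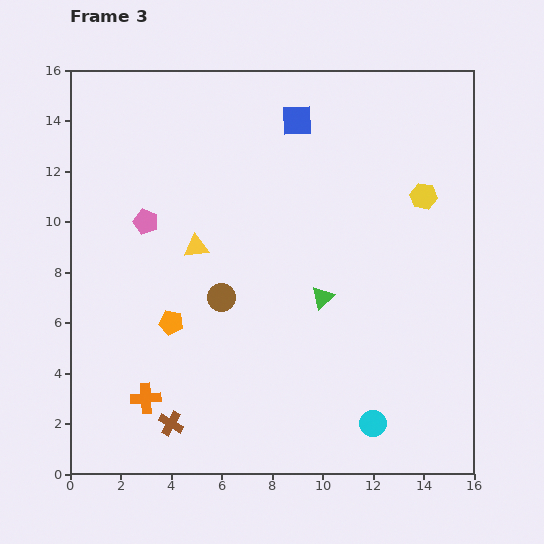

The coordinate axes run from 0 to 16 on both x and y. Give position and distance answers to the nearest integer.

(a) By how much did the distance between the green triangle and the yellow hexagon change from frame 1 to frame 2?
-1

Distance in frame 1: 7. Distance in frame 2: 6.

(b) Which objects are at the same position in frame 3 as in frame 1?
the orange cross, the green triangle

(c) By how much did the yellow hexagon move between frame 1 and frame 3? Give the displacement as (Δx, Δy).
(0, -2)

The yellow hexagon was at (14, 13) in frame 1 and (14, 11) in frame 3.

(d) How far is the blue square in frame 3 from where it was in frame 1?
3

The blue square moved from (6, 14) to (9, 14), a distance of √(3² + 0²) ≈ 3.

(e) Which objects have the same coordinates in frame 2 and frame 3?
the orange cross, the green triangle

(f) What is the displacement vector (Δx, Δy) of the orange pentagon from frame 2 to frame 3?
(-5, -3)

The orange pentagon was at (9, 9) in frame 2 and (4, 6) in frame 3.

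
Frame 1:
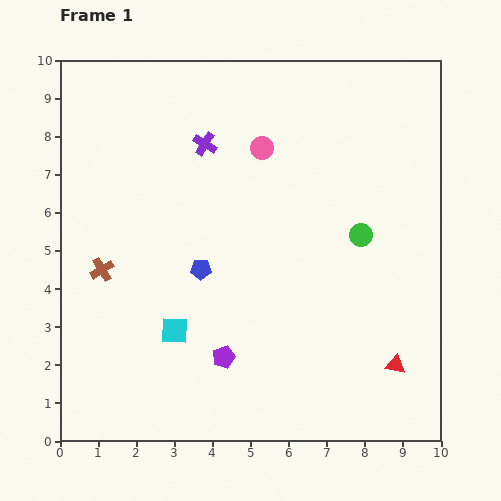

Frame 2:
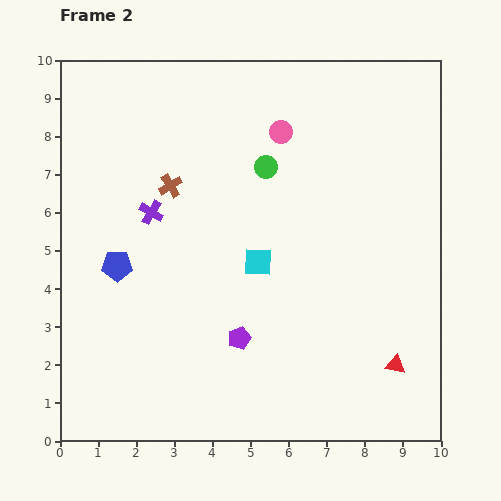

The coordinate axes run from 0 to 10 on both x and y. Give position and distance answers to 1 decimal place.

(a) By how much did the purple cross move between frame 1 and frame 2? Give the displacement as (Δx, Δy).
(-1.4, -1.8)

The purple cross was at (3.8, 7.8) in frame 1 and (2.4, 6.0) in frame 2.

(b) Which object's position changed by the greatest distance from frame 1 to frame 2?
the green circle

(moved 3.1; next 2.8)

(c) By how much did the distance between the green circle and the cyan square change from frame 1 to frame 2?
-3.0

Distance in frame 1: 5.5. Distance in frame 2: 2.5.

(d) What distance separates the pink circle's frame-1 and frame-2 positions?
0.6

The pink circle moved from (5.3, 7.7) to (5.8, 8.1), a distance of √(0.5² + 0.4²) ≈ 0.6.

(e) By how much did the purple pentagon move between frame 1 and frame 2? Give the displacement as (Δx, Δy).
(0.4, 0.5)

The purple pentagon was at (4.3, 2.2) in frame 1 and (4.7, 2.7) in frame 2.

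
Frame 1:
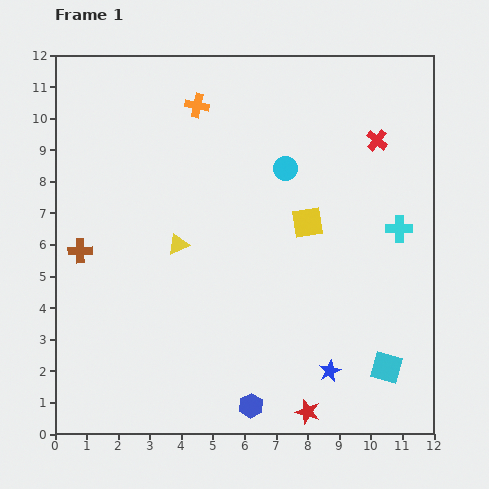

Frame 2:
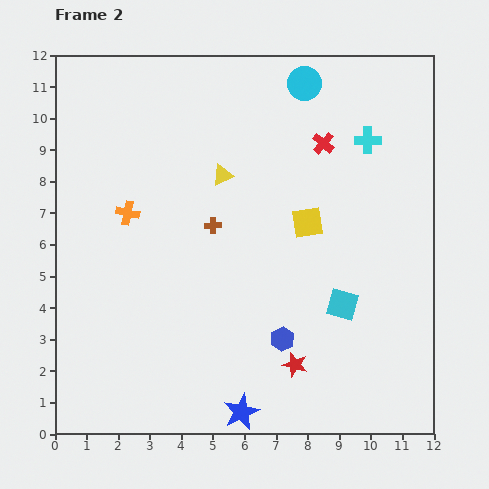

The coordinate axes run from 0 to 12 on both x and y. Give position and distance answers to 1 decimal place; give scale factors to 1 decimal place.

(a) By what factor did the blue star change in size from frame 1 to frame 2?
1.6×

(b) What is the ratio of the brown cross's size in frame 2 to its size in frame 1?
0.7×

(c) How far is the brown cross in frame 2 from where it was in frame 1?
4.3

The brown cross moved from (0.8, 5.8) to (5.0, 6.6), a distance of √(4.2² + 0.8²) ≈ 4.3.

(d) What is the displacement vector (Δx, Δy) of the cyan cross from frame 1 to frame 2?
(-1.0, 2.8)

The cyan cross was at (10.9, 6.5) in frame 1 and (9.9, 9.3) in frame 2.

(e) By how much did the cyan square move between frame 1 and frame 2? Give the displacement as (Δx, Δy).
(-1.4, 2.0)

The cyan square was at (10.5, 2.1) in frame 1 and (9.1, 4.1) in frame 2.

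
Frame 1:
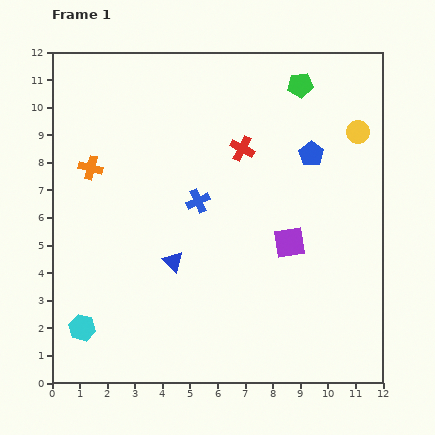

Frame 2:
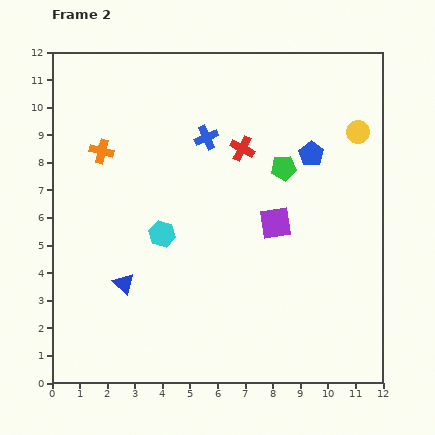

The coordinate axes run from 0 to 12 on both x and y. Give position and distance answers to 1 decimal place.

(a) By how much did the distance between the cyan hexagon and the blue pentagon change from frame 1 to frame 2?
-4.3

Distance in frame 1: 10.4. Distance in frame 2: 6.1.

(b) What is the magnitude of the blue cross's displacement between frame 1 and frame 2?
2.3

The blue cross moved from (5.3, 6.6) to (5.6, 8.9), a distance of √(0.3² + 2.3²) ≈ 2.3.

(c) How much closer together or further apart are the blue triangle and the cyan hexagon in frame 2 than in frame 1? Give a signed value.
-1.8

Distance in frame 1: 4.1. Distance in frame 2: 2.3.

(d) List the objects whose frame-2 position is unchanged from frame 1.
the blue pentagon, the red cross, the yellow circle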